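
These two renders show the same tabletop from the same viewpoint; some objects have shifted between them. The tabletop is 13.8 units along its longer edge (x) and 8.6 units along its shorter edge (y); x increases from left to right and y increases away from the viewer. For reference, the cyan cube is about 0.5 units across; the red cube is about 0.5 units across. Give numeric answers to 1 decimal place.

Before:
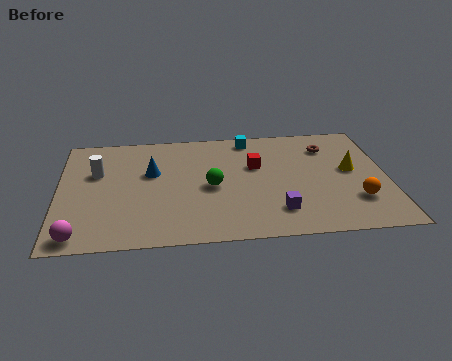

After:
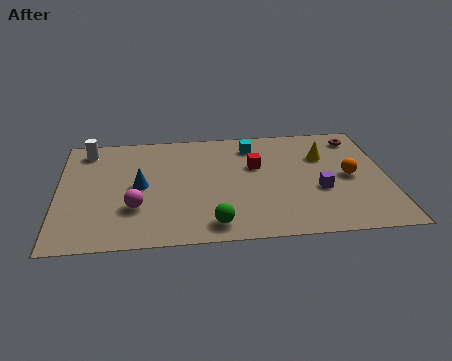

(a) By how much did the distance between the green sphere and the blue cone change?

+1.5

The distance was about 2.8 in the first image and 4.3 in the second, so they moved 1.5 units further apart.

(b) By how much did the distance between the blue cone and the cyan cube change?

+0.7

Before: roughly 4.8 units apart; after: 5.5. That's 0.7 units further apart.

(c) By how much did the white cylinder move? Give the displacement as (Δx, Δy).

(-0.4, 1.8)

From the two frames, the white cylinder sits at roughly (1.6, 5.5) before and (1.2, 7.3) after.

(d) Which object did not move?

the red cube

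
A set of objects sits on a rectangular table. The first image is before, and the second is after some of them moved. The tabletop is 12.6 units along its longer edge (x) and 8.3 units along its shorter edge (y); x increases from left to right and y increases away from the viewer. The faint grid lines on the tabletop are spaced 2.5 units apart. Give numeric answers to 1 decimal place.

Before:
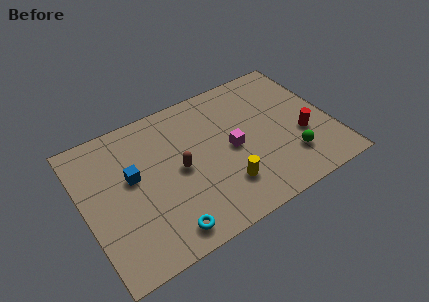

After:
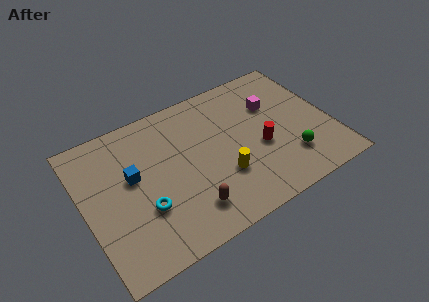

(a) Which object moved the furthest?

the magenta cube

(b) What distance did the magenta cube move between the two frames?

2.9

The magenta cube moved from about (7.5, 4.0) to (9.9, 5.6), a distance of √(2.4² + 1.6²) ≈ 2.9.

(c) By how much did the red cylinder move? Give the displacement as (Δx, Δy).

(-2.1, 0.3)

The red cylinder was at about (11.0, 3.1) and moved to about (8.9, 3.4).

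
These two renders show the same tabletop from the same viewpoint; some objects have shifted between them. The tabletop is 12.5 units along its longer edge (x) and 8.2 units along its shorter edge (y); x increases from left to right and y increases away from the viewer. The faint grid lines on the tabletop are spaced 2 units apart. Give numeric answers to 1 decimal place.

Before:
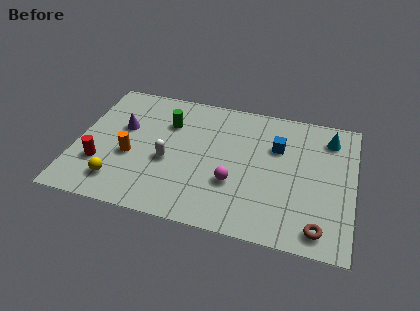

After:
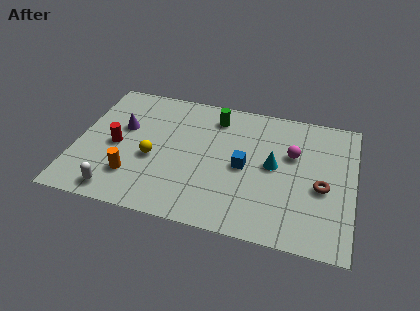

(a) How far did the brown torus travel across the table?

2.4

From (11.1, 1.1) to (11.1, 3.5), the brown torus covered √(0.0² + 2.4²) ≈ 2.4 units.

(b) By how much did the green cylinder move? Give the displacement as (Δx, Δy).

(2.1, 0.9)

The green cylinder was at about (4.0, 5.8) and moved to about (6.1, 6.7).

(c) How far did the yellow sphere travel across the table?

2.3

The yellow sphere moved from about (2.1, 1.6) to (3.5, 3.4), a distance of √(1.4² + 1.8²) ≈ 2.3.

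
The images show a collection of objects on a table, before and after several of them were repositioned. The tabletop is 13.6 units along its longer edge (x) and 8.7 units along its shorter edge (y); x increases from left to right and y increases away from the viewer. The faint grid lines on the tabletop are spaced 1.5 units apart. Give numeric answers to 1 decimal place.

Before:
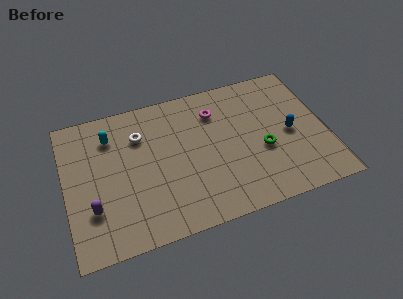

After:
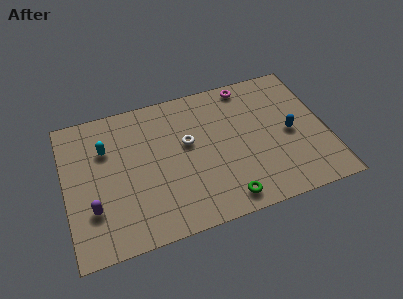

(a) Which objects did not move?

the blue capsule and the purple capsule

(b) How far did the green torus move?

3.3

From (10.2, 3.5) to (8.0, 1.1), the green torus covered √(2.2² + 2.4²) ≈ 3.3 units.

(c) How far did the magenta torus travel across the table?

2.2

From (8.0, 6.6) to (9.8, 7.8), the magenta torus covered √(1.8² + 1.2²) ≈ 2.2 units.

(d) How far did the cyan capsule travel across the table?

0.8

The cyan capsule was near (2.5, 6.7) before and (2.2, 6.0) after, so it travelled √(0.3² + 0.7²) ≈ 0.8 units.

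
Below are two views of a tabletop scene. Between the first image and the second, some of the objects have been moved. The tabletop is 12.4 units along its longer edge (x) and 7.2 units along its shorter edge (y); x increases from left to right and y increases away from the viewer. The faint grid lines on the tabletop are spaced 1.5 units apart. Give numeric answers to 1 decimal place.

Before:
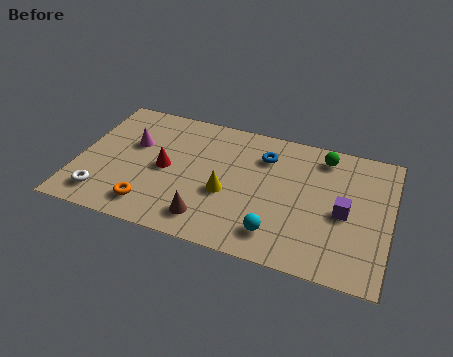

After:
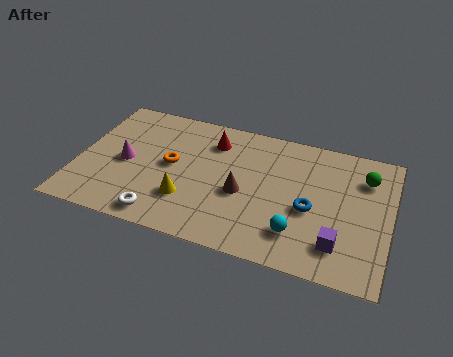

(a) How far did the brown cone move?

2.2

From (5.4, 1.3) to (6.6, 3.1), the brown cone covered √(1.2² + 1.8²) ≈ 2.2 units.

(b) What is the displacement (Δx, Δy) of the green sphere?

(1.7, -0.7)

The green sphere started near (9.6, 6.1) and ended near (11.3, 5.4).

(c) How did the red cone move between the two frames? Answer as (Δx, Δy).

(1.7, 2.1)

The red cone started near (3.5, 3.5) and ended near (5.2, 5.6).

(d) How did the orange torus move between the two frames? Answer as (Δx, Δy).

(0.6, 2.5)

The orange torus started near (3.1, 1.3) and ended near (3.7, 3.8).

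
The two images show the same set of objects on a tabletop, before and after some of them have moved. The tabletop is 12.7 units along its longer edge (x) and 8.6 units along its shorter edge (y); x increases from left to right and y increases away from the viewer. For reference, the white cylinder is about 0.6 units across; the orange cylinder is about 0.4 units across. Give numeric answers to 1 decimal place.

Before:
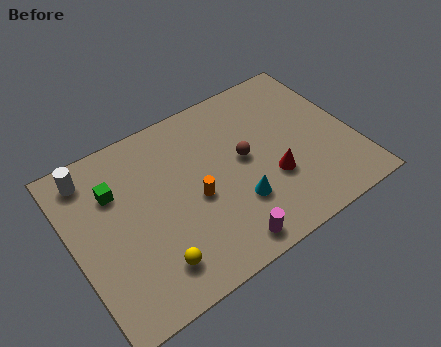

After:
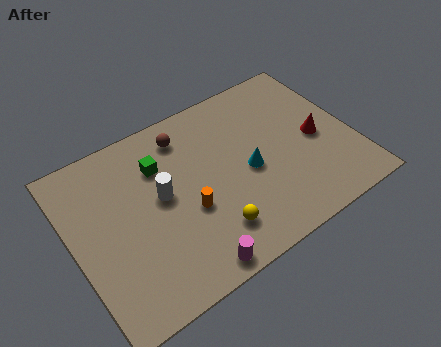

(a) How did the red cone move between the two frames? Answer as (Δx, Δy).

(2.3, 1.0)

The red cone was at about (8.8, 3.0) and moved to about (11.1, 4.0).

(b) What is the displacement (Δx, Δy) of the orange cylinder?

(-0.4, -0.4)

The orange cylinder started near (5.4, 3.8) and ended near (5.0, 3.4).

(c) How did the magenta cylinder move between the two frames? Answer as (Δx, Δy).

(-1.6, -0.2)

The magenta cylinder was at about (6.2, 1.0) and moved to about (4.6, 0.8).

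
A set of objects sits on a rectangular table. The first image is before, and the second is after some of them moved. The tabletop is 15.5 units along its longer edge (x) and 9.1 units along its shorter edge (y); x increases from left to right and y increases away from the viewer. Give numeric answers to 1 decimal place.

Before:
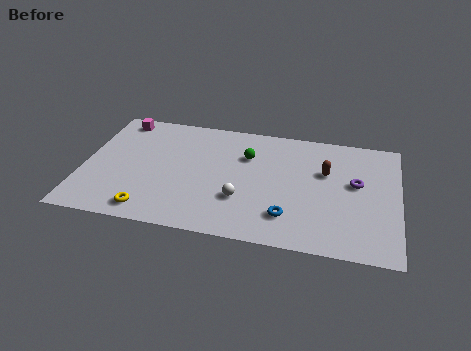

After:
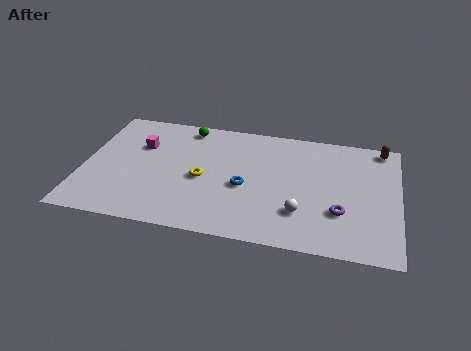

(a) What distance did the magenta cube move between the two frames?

2.2

The magenta cube was near (1.5, 8.0) before and (2.7, 6.1) after, so it travelled √(1.2² + 1.9²) ≈ 2.2 units.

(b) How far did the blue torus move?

2.8

The blue torus was near (10.2, 2.1) before and (8.0, 3.9) after, so it travelled √(2.2² + 1.8²) ≈ 2.8 units.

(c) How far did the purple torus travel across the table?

2.4

The purple torus was near (13.4, 5.2) before and (12.7, 2.9) after, so it travelled √(0.7² + 2.3²) ≈ 2.4 units.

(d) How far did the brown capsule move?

3.6

From (11.9, 5.8) to (14.6, 8.2), the brown capsule covered √(2.7² + 2.4²) ≈ 3.6 units.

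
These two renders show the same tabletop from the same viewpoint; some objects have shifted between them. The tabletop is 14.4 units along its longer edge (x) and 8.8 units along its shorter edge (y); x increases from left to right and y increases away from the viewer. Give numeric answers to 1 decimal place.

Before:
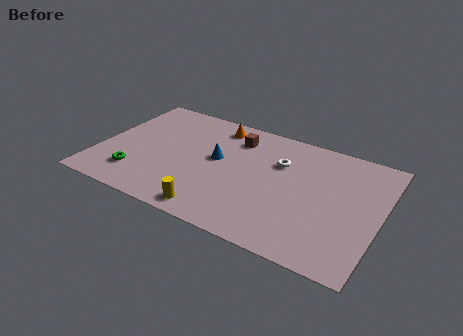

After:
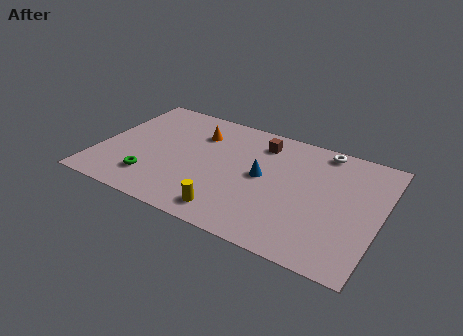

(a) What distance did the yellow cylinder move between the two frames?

0.9

The yellow cylinder moved from about (6.4, 1.0) to (7.2, 1.3), a distance of √(0.8² + 0.3²) ≈ 0.9.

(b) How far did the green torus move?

0.8

The green torus was near (2.2, 2.0) before and (3.0, 2.0) after, so it travelled √(0.8² + 0.0²) ≈ 0.8 units.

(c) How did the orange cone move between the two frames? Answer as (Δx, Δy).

(-0.8, -1.0)

The orange cone started near (5.6, 7.5) and ended near (4.8, 6.5).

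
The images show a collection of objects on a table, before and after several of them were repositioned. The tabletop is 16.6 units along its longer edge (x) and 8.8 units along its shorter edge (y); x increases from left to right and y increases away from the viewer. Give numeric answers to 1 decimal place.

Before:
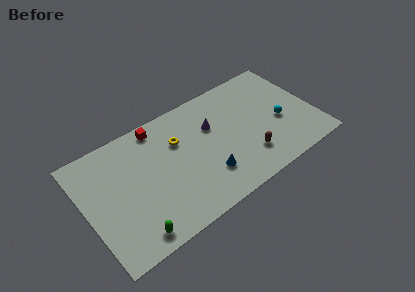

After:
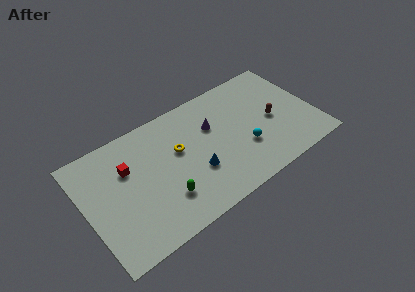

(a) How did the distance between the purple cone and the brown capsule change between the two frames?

+0.4

Before: roughly 4.1 units apart; after: 4.5. That's 0.4 units further apart.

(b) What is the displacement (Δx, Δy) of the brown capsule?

(2.2, 1.9)

The brown capsule started near (11.4, 2.2) and ended near (13.6, 4.1).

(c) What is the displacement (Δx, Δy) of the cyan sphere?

(-2.8, -0.7)

The cyan sphere was at about (14.1, 3.7) and moved to about (11.3, 3.0).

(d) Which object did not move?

the purple cone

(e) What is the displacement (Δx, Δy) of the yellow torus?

(-0.1, -0.7)

The yellow torus started near (6.9, 6.0) and ended near (6.8, 5.3).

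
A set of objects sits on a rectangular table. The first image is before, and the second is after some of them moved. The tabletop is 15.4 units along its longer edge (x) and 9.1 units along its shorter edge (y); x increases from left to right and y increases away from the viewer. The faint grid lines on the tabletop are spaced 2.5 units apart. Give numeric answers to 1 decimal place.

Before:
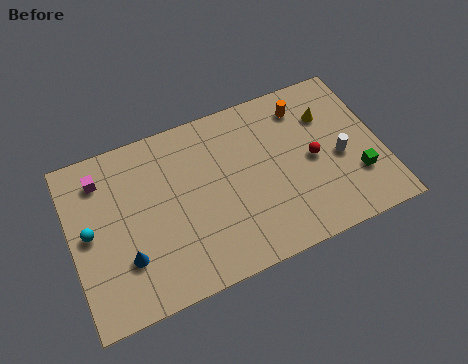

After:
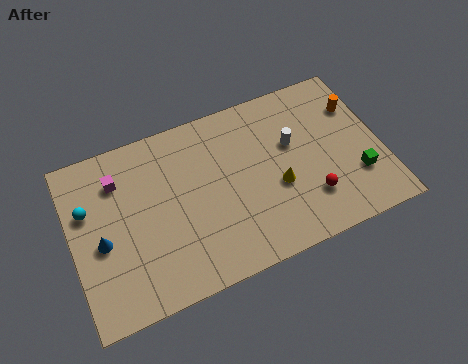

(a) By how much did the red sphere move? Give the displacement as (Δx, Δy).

(-0.4, -2.0)

The red sphere started near (12.0, 4.4) and ended near (11.6, 2.4).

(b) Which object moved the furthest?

the yellow cone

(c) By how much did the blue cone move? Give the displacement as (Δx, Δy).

(-1.1, 1.3)

The blue cone started near (2.5, 2.7) and ended near (1.4, 4.0).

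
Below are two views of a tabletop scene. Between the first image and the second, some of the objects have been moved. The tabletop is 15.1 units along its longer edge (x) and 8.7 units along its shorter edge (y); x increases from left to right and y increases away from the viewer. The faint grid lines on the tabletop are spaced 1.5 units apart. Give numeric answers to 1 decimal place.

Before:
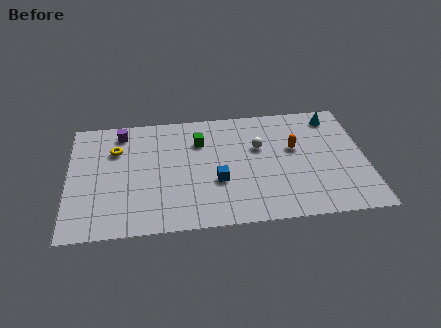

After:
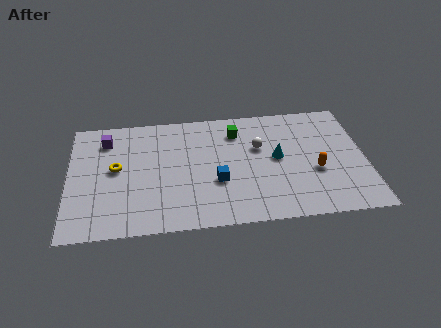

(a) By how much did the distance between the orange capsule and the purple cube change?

+2.1

They were about 9.1 units apart before and 11.2 after — 2.1 units further apart.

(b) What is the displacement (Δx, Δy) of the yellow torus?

(0.0, -1.4)

The yellow torus started near (2.4, 6.1) and ended near (2.4, 4.7).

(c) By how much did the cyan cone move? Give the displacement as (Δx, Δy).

(-3.0, -2.8)

The cyan cone started near (13.6, 7.4) and ended near (10.6, 4.6).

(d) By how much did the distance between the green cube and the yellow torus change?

+2.2

They were about 4.3 units apart before and 6.5 after — 2.2 units further apart.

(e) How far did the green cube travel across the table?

2.0

The green cube was near (6.7, 6.3) before and (8.6, 6.8) after, so it travelled √(1.9² + 0.5²) ≈ 2.0 units.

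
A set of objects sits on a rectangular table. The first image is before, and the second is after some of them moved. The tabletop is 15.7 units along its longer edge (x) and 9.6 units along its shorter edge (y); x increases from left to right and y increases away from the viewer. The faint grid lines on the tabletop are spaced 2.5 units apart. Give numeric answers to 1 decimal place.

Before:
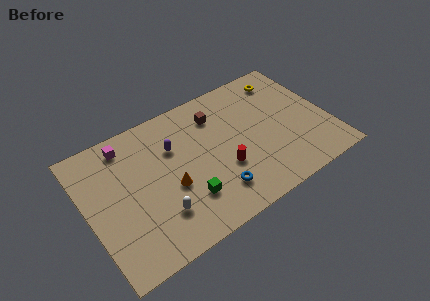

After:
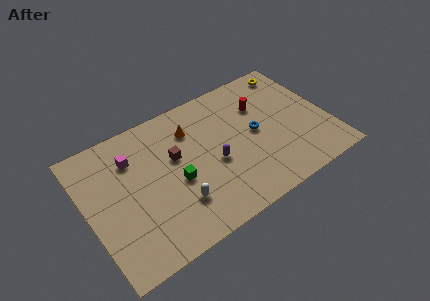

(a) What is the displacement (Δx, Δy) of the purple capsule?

(2.3, -2.4)

From the two frames, the purple capsule sits at roughly (5.8, 6.5) before and (8.1, 4.1) after.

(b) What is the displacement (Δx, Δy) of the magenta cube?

(0.2, -1.1)

The magenta cube was at about (3.0, 8.2) and moved to about (3.2, 7.1).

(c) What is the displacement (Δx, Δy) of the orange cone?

(1.9, 3.3)

From the two frames, the orange cone sits at roughly (5.2, 3.9) before and (7.1, 7.2) after.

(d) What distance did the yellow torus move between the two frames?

0.8

From (13.5, 8.0) to (14.2, 8.4), the yellow torus covered √(0.7² + 0.4²) ≈ 0.8 units.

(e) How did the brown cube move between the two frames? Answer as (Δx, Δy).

(-3.0, -1.6)

The brown cube started near (8.8, 7.4) and ended near (5.8, 5.8).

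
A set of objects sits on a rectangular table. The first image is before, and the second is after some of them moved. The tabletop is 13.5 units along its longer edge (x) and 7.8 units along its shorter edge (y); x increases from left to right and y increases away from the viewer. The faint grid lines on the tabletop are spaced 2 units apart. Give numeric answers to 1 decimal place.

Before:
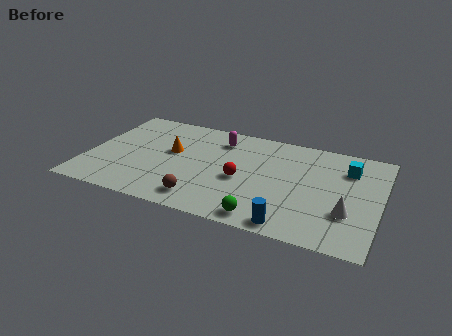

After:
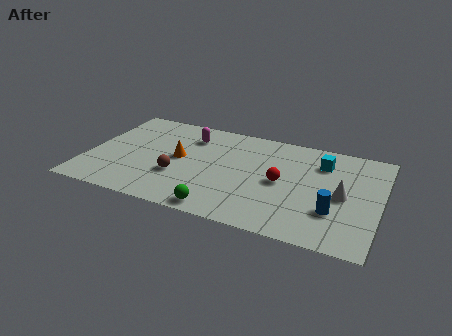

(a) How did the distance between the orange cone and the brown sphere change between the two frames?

-2.3

Before: roughly 3.7 units apart; after: 1.4. That's 2.3 units closer together.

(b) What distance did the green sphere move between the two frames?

2.0

From (8.5, 0.9) to (6.5, 0.8), the green sphere covered √(2.0² + 0.1²) ≈ 2.0 units.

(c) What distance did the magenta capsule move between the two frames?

1.4

The magenta capsule moved from about (5.9, 6.2) to (4.5, 6.0), a distance of √(1.4² + 0.2²) ≈ 1.4.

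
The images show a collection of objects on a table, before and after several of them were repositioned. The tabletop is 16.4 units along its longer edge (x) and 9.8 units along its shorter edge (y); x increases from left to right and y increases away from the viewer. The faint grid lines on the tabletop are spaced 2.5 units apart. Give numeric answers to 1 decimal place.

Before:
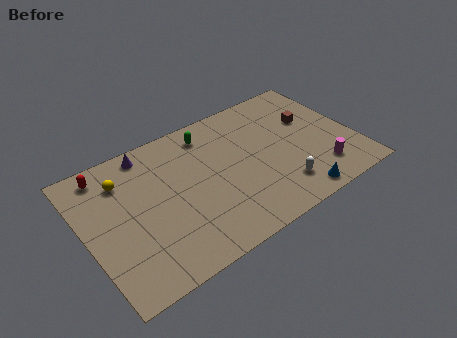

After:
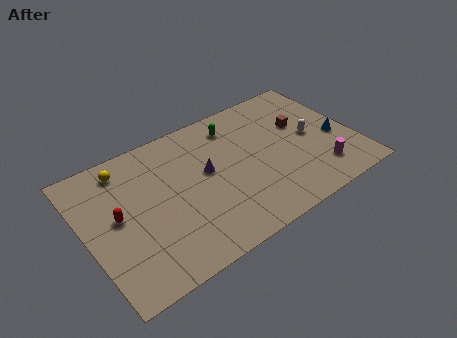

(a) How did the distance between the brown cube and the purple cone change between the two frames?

-4.0

Before: roughly 10.1 units apart; after: 6.1. That's 4.0 units closer together.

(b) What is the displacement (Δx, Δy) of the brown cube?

(-0.6, -0.1)

The brown cube started near (14.1, 6.2) and ended near (13.5, 6.1).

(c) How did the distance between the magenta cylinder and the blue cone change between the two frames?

+0.3

The distance was about 2.1 in the first image and 2.4 in the second, so they moved 0.3 units further apart.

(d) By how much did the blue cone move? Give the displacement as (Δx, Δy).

(3.2, 3.1)

From the two frames, the blue cone sits at roughly (12.1, 1.0) before and (15.3, 4.1) after.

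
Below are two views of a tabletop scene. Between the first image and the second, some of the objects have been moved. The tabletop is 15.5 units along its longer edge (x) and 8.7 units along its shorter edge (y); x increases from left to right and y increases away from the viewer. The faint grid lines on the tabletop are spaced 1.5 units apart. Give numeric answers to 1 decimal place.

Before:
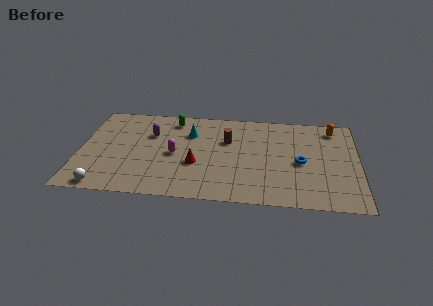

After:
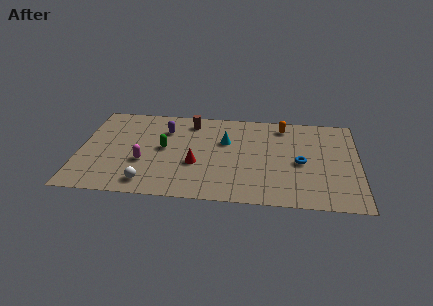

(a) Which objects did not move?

the red cone and the blue torus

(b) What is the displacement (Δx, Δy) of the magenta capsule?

(-1.7, -0.9)

The magenta capsule was at about (5.3, 4.1) and moved to about (3.6, 3.2).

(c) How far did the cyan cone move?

2.1

The cyan cone moved from about (6.1, 6.2) to (8.1, 5.6), a distance of √(2.0² + 0.6²) ≈ 2.1.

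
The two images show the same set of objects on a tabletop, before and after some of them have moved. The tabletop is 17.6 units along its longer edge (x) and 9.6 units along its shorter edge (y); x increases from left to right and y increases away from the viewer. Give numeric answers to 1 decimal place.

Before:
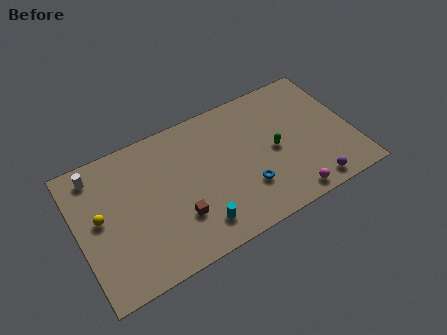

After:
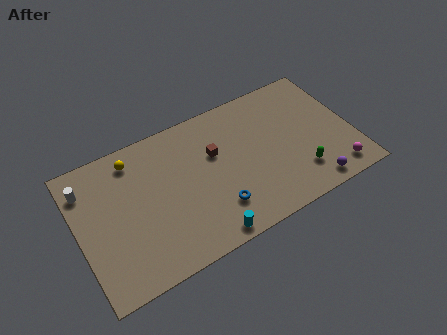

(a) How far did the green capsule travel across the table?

2.6

The green capsule was near (12.6, 4.6) before and (13.9, 2.3) after, so it travelled √(1.3² + 2.3²) ≈ 2.6 units.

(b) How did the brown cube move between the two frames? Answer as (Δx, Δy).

(2.8, 3.2)

The brown cube was at about (6.1, 2.9) and moved to about (8.9, 6.1).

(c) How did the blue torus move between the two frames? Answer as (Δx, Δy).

(-2.0, -0.4)

The blue torus started near (10.5, 2.8) and ended near (8.5, 2.4).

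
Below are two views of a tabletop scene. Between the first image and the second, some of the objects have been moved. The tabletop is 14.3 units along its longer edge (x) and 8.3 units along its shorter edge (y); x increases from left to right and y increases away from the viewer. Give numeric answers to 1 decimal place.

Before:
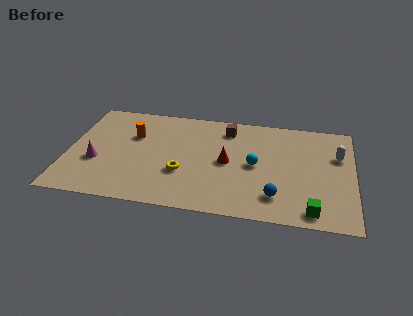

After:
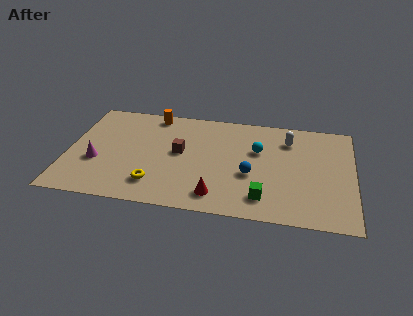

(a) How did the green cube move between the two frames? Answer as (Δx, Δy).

(-2.4, 0.6)

The green cube was at about (12.3, 1.0) and moved to about (9.9, 1.6).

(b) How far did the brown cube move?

3.3

The brown cube was near (7.9, 6.8) before and (5.6, 4.5) after, so it travelled √(2.3² + 2.3²) ≈ 3.3 units.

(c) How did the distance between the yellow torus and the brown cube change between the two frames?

-1.5

Before: roughly 4.4 units apart; after: 2.9. That's 1.5 units closer together.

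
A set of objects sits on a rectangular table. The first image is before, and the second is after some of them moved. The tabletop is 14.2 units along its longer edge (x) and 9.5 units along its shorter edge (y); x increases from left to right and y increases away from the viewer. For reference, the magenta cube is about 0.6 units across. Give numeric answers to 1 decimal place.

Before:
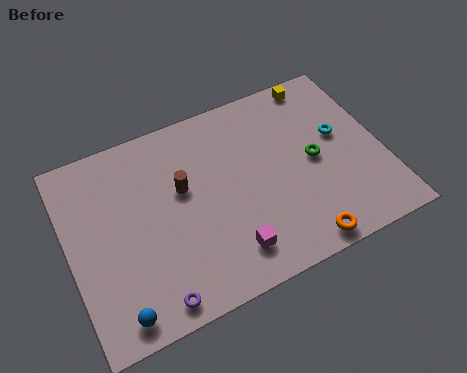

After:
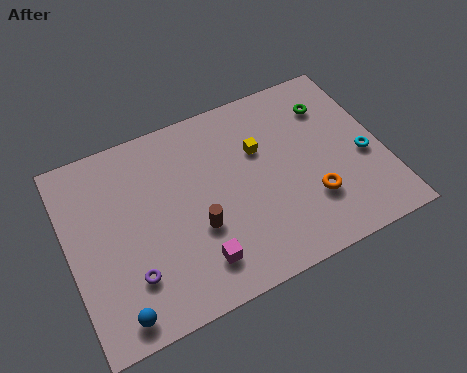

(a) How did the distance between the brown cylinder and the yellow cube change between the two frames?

-3.1

Before: roughly 7.3 units apart; after: 4.2. That's 3.1 units closer together.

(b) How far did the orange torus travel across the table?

2.1

The orange torus was near (9.9, 0.9) before and (10.7, 2.8) after, so it travelled √(0.8² + 1.9²) ≈ 2.1 units.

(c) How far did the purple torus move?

1.7

From (3.3, 1.0) to (2.5, 2.5), the purple torus covered √(0.8² + 1.5²) ≈ 1.7 units.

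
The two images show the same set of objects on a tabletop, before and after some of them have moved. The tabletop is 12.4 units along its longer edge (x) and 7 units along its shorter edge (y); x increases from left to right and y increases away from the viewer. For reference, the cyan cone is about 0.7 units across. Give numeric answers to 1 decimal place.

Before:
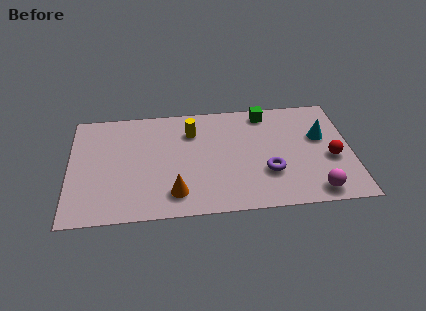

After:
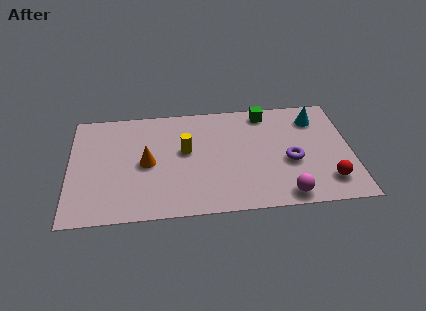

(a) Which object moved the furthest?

the orange cone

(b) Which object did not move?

the green cube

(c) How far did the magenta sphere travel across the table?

1.3

From (10.7, 0.9) to (9.4, 0.8), the magenta sphere covered √(1.3² + 0.1²) ≈ 1.3 units.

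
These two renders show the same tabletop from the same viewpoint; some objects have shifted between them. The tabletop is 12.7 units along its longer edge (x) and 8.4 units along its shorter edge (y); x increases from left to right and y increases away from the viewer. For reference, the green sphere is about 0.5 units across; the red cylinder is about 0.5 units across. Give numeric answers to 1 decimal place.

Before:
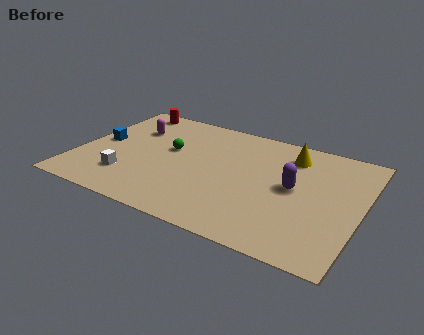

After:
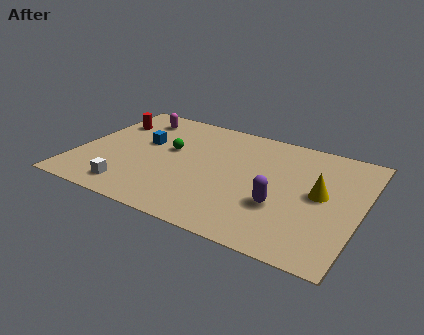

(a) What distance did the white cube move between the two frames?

0.9

From (2.5, 2.1) to (2.8, 1.3), the white cube covered √(0.3² + 0.8²) ≈ 0.9 units.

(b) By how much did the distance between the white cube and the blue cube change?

+1.0

They were about 2.7 units apart before and 3.7 after — 1.0 units further apart.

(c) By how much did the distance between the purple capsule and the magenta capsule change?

+0.5

They were about 7.7 units apart before and 8.2 after — 0.5 units further apart.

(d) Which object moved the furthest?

the yellow cone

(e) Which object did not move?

the green sphere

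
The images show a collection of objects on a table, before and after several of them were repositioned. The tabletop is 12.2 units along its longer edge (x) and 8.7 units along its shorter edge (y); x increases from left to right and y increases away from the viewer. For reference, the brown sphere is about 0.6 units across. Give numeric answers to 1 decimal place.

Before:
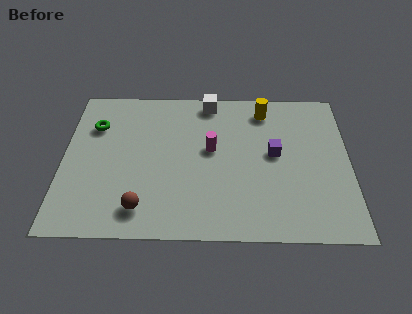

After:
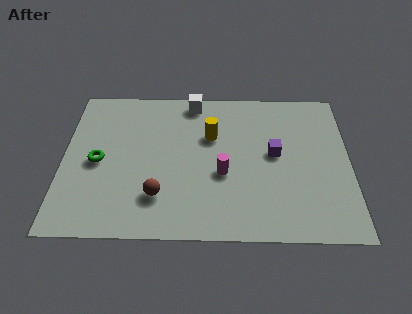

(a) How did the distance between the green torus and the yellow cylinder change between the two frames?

-2.3

They were about 7.4 units apart before and 5.1 after — 2.3 units closer together.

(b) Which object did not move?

the purple cube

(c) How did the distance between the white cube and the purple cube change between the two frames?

+0.5

Before: roughly 4.2 units apart; after: 4.7. That's 0.5 units further apart.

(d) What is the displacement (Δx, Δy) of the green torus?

(0.2, -2.1)

From the two frames, the green torus sits at roughly (1.3, 6.2) before and (1.5, 4.1) after.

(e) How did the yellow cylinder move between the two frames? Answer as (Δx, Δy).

(-2.3, -1.6)

From the two frames, the yellow cylinder sits at roughly (8.6, 7.3) before and (6.3, 5.7) after.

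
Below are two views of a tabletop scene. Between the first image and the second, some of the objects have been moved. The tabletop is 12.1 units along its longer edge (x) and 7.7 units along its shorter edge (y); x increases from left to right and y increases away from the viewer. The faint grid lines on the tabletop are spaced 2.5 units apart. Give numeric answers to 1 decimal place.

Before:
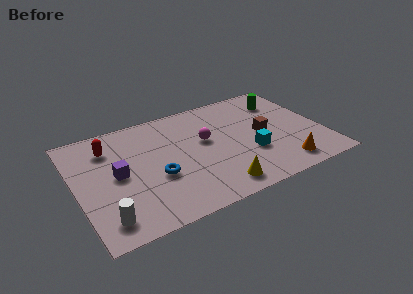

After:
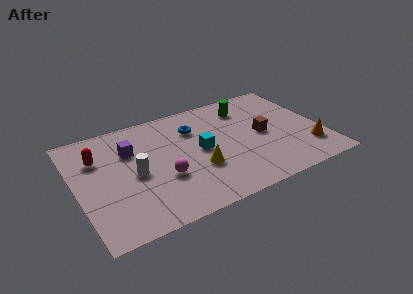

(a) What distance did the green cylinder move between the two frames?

1.8

From (10.5, 5.9) to (8.7, 6.1), the green cylinder covered √(1.8² + 0.2²) ≈ 1.8 units.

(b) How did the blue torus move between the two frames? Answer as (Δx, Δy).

(2.2, 2.6)

The blue torus started near (3.8, 3.0) and ended near (6.0, 5.6).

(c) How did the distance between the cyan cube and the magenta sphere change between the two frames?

-0.4

Before: roughly 2.7 units apart; after: 2.3. That's 0.4 units closer together.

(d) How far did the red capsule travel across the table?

0.8

The red capsule moved from about (1.8, 5.9) to (1.2, 5.4), a distance of √(0.6² + 0.5²) ≈ 0.8.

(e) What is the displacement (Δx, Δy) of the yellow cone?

(-0.7, 1.6)

From the two frames, the yellow cone sits at roughly (6.5, 1.1) before and (5.8, 2.7) after.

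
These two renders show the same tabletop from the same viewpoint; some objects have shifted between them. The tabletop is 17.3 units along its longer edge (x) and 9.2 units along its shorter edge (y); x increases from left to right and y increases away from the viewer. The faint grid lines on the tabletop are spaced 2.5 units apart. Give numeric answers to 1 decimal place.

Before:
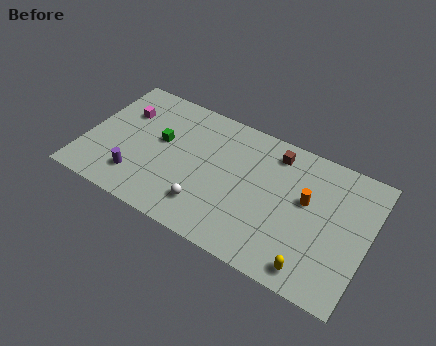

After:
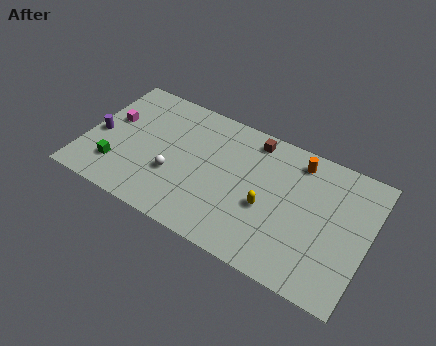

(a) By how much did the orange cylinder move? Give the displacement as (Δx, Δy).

(-0.8, 2.4)

The orange cylinder started near (13.5, 5.4) and ended near (12.7, 7.8).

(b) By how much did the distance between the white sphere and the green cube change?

-1.1

They were about 4.6 units apart before and 3.5 after — 1.1 units closer together.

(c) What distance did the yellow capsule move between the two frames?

4.0

From (14.4, 1.2) to (11.3, 3.8), the yellow capsule covered √(3.1² + 2.6²) ≈ 4.0 units.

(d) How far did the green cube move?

3.8

The green cube was near (4.5, 5.3) before and (2.2, 2.3) after, so it travelled √(2.3² + 3.0²) ≈ 3.8 units.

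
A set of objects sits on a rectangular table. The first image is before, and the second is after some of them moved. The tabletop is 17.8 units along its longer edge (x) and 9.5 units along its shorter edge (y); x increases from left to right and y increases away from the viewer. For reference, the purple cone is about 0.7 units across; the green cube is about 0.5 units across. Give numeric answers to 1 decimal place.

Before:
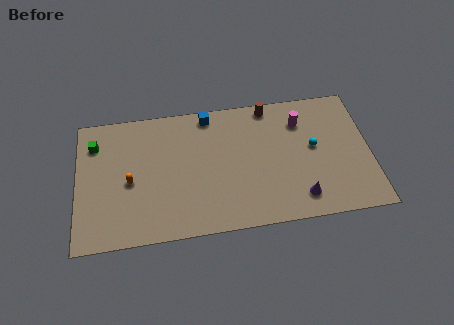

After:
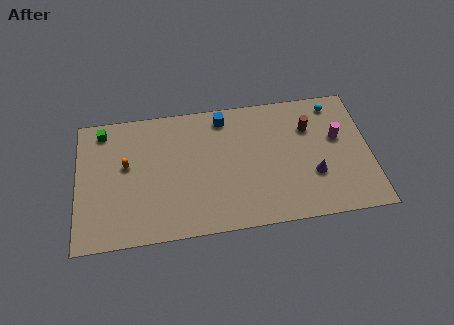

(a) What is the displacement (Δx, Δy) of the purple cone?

(0.9, 1.5)

The purple cone was at about (13.4, 1.7) and moved to about (14.3, 3.2).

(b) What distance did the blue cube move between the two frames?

0.9

The blue cube was near (8.1, 8.5) before and (9.0, 8.2) after, so it travelled √(0.9² + 0.3²) ≈ 0.9 units.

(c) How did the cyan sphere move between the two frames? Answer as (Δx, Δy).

(1.4, 3.0)

From the two frames, the cyan sphere sits at roughly (14.4, 5.2) before and (15.8, 8.2) after.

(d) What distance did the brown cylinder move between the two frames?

3.1

The brown cylinder was near (11.8, 8.6) before and (14.2, 6.7) after, so it travelled √(2.4² + 1.9²) ≈ 3.1 units.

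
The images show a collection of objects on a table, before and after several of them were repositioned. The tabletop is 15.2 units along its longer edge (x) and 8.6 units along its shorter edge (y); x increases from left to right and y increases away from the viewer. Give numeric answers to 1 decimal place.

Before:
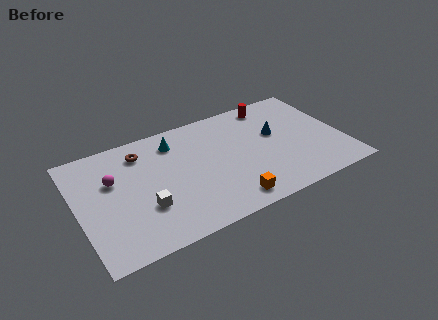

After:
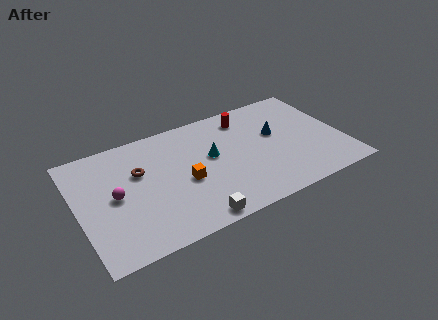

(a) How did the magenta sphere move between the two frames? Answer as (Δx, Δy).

(0.0, -1.2)

The magenta sphere was at about (2.1, 5.5) and moved to about (2.1, 4.3).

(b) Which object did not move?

the blue cone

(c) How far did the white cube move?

3.2

From (3.6, 2.8) to (6.1, 0.8), the white cube covered √(2.5² + 2.0²) ≈ 3.2 units.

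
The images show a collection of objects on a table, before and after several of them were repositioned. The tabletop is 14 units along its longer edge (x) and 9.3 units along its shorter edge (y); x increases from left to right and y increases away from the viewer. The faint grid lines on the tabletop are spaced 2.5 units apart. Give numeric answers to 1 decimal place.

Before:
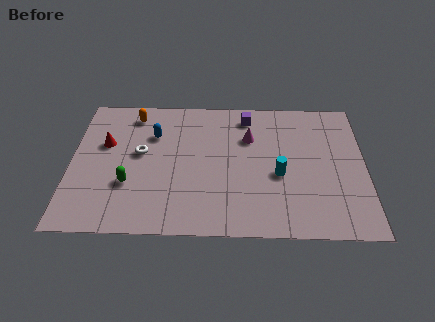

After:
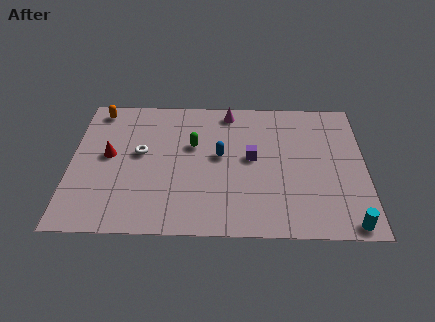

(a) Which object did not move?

the white torus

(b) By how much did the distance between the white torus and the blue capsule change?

+2.4

They were about 1.4 units apart before and 3.8 after — 2.4 units further apart.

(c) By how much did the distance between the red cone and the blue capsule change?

+2.9

The distance was about 2.4 in the first image and 5.3 in the second, so they moved 2.9 units further apart.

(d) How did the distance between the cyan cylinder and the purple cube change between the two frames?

+1.9

They were about 4.3 units apart before and 6.2 after — 1.9 units further apart.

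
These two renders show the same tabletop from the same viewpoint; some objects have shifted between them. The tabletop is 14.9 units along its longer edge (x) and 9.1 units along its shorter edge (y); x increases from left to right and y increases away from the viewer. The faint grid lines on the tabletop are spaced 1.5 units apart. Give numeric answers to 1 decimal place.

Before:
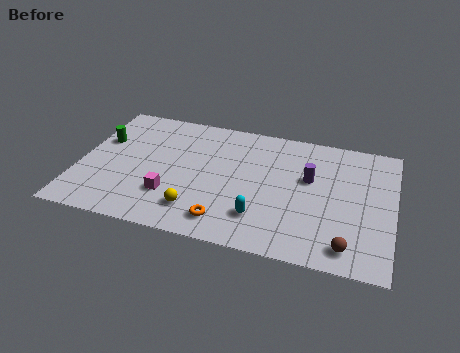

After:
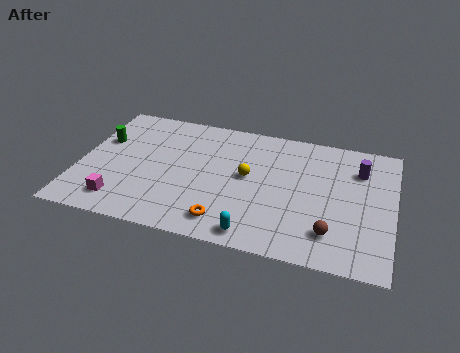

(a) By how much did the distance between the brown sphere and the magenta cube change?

+1.4

The distance was about 8.5 in the first image and 9.9 in the second, so they moved 1.4 units further apart.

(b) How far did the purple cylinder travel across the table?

2.6

From (10.9, 5.5) to (13.2, 6.7), the purple cylinder covered √(2.3² + 1.2²) ≈ 2.6 units.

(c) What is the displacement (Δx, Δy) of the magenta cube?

(-2.3, -1.0)

From the two frames, the magenta cube sits at roughly (4.5, 2.6) before and (2.2, 1.6) after.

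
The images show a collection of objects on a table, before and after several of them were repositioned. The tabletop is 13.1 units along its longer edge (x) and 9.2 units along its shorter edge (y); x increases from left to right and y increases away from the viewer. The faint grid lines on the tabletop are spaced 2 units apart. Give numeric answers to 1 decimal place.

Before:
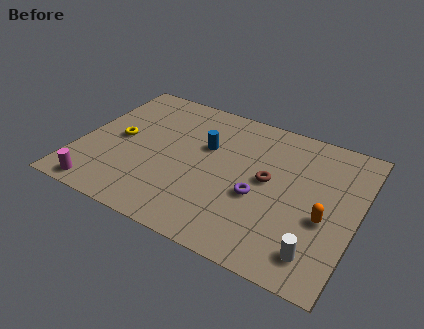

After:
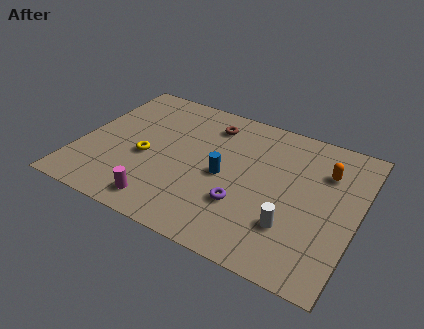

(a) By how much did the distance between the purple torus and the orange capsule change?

+1.9

They were about 3.1 units apart before and 5.0 after — 1.9 units further apart.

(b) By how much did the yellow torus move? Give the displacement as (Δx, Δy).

(1.4, -0.7)

The yellow torus started near (1.8, 4.6) and ended near (3.2, 3.9).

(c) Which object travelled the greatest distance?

the brown torus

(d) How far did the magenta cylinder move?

2.9

The magenta cylinder moved from about (1.5, 0.9) to (4.4, 1.3), a distance of √(2.9² + 0.4²) ≈ 2.9.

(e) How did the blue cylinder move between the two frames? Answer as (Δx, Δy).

(1.1, -1.5)

The blue cylinder started near (5.8, 5.8) and ended near (6.9, 4.3).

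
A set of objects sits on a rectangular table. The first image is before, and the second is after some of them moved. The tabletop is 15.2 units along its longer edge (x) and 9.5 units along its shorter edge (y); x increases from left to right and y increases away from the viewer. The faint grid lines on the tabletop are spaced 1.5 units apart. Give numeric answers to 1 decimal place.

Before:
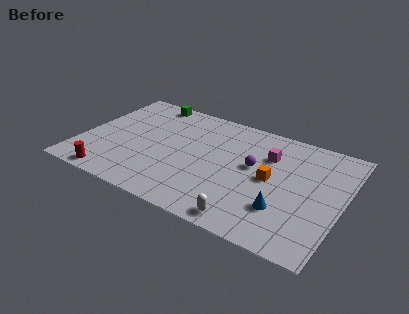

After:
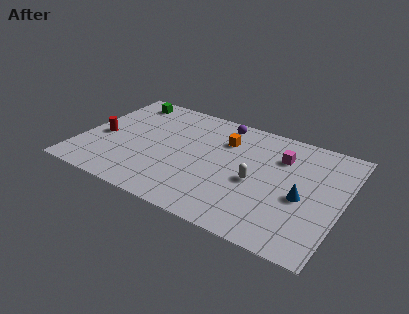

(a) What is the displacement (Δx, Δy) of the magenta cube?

(0.7, 0.2)

The magenta cube started near (10.7, 6.7) and ended near (11.4, 6.9).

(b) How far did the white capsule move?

3.2

The white capsule was near (10.3, 1.0) before and (10.3, 4.2) after, so it travelled √(0.0² + 3.2²) ≈ 3.2 units.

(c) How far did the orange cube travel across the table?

3.7

From (11.1, 4.8) to (8.1, 6.9), the orange cube covered √(3.0² + 2.1²) ≈ 3.7 units.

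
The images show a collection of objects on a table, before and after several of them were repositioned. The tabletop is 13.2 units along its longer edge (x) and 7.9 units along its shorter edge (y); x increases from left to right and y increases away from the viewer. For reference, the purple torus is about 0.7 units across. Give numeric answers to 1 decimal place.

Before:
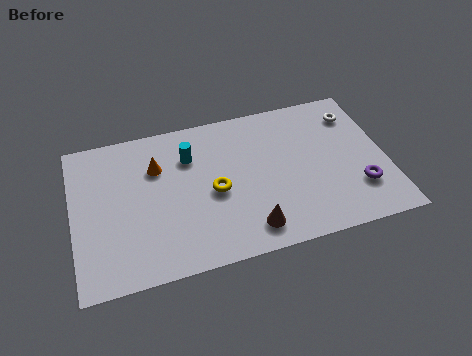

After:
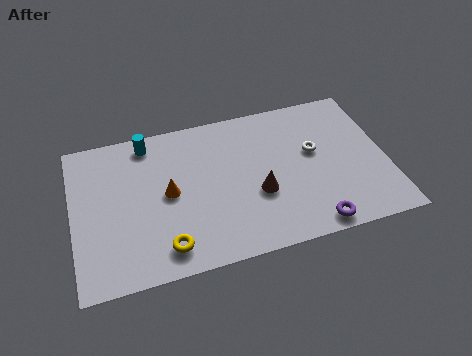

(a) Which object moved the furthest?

the yellow torus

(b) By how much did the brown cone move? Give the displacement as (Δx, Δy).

(0.5, 1.7)

From the two frames, the brown cone sits at roughly (7.2, 1.3) before and (7.7, 3.0) after.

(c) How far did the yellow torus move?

3.2

From (5.9, 3.6) to (3.7, 1.3), the yellow torus covered √(2.2² + 2.3²) ≈ 3.2 units.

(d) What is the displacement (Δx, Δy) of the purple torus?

(-2.1, -1.4)

The purple torus was at about (11.9, 2.2) and moved to about (9.8, 0.8).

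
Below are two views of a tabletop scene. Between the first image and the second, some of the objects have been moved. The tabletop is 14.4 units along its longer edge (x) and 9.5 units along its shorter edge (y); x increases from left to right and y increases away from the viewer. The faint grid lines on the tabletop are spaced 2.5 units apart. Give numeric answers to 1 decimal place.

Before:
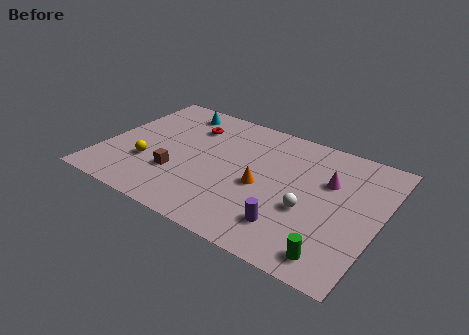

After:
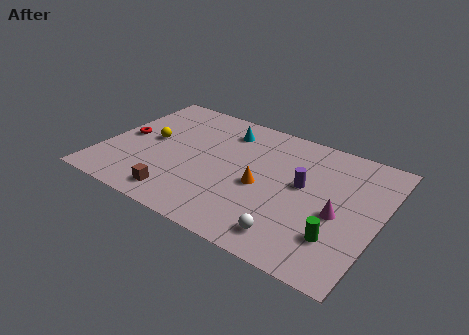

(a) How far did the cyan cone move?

2.8

From (3.1, 8.1) to (5.9, 7.6), the cyan cone covered √(2.8² + 0.5²) ≈ 2.8 units.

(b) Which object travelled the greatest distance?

the red torus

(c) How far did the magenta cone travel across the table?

2.2

The magenta cone moved from about (11.6, 6.2) to (12.4, 4.1), a distance of √(0.8² + 2.1²) ≈ 2.2.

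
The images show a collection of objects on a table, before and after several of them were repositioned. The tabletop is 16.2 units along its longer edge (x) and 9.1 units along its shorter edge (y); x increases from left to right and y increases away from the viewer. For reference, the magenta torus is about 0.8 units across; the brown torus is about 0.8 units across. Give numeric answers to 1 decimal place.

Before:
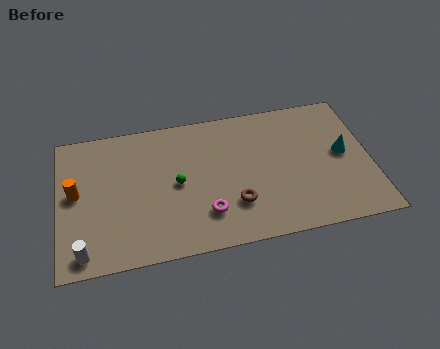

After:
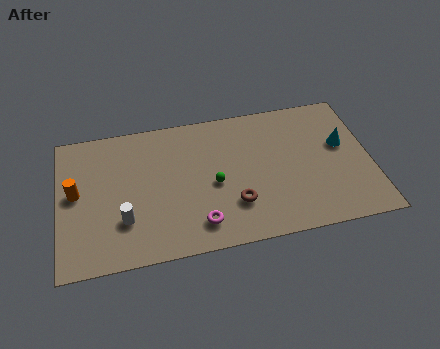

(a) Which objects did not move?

the orange cylinder and the brown torus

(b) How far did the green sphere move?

1.9

The green sphere moved from about (6.1, 4.5) to (8.0, 4.1), a distance of √(1.9² + 0.4²) ≈ 1.9.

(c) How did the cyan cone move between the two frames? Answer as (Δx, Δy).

(0.0, 0.6)

The cyan cone was at about (14.8, 4.8) and moved to about (14.8, 5.4).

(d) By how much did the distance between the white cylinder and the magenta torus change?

-2.5

Before: roughly 6.4 units apart; after: 3.9. That's 2.5 units closer together.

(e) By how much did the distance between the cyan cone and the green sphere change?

-1.8

Before: roughly 8.7 units apart; after: 6.9. That's 1.8 units closer together.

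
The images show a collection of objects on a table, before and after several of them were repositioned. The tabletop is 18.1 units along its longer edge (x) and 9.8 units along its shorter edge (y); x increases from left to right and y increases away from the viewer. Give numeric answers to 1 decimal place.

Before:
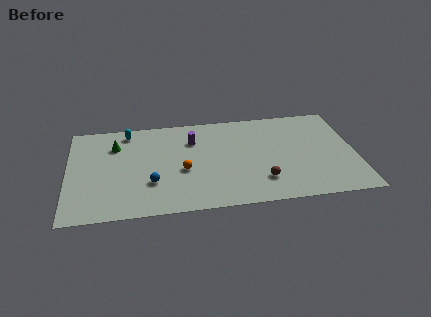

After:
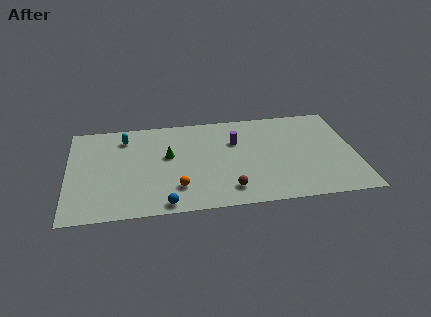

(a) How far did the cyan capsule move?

0.6

The cyan capsule was near (3.8, 8.5) before and (3.6, 7.9) after, so it travelled √(0.2² + 0.6²) ≈ 0.6 units.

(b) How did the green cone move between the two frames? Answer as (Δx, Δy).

(3.3, -1.5)

The green cone started near (3.0, 7.2) and ended near (6.3, 5.7).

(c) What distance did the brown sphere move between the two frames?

2.2

From (12.1, 2.4) to (10.0, 1.8), the brown sphere covered √(2.1² + 0.6²) ≈ 2.2 units.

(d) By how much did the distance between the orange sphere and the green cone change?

-1.9

The distance was about 5.2 in the first image and 3.3 in the second, so they moved 1.9 units closer together.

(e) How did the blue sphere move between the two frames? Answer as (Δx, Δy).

(0.8, -2.2)

The blue sphere started near (5.2, 3.1) and ended near (6.0, 0.9).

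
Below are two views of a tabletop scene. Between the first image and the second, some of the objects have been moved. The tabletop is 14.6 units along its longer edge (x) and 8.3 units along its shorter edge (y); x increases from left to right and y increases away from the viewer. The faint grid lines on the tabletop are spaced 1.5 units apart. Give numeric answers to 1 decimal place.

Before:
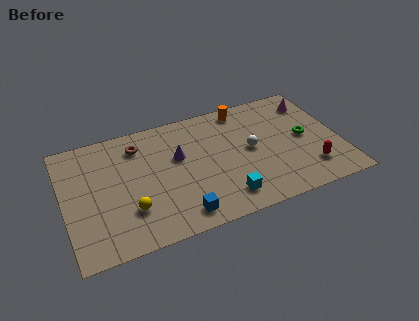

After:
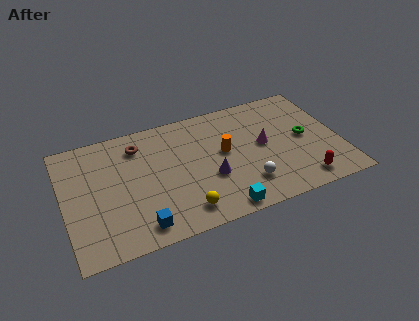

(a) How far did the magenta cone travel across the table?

3.6

From (13.5, 6.6) to (10.6, 4.4), the magenta cone covered √(2.9² + 2.2²) ≈ 3.6 units.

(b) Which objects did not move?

the brown torus and the green torus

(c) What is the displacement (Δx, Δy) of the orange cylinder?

(-1.3, -2.7)

From the two frames, the orange cylinder sits at roughly (9.8, 7.3) before and (8.5, 4.6) after.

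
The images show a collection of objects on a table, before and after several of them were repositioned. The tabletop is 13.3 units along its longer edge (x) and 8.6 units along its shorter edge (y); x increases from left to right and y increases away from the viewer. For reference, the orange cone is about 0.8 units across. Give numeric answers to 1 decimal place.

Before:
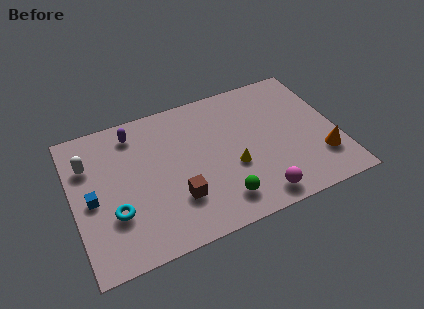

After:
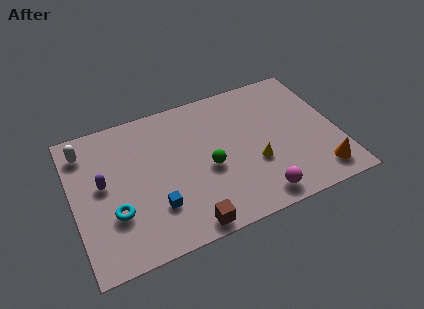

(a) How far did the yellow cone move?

1.1

The yellow cone moved from about (7.9, 3.3) to (9.0, 3.1), a distance of √(1.1² + 0.2²) ≈ 1.1.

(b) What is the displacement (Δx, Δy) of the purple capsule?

(-1.8, -2.5)

The purple capsule was at about (3.3, 7.2) and moved to about (1.5, 4.7).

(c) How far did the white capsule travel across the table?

0.9

From (0.9, 6.1) to (0.8, 7.0), the white capsule covered √(0.1² + 0.9²) ≈ 0.9 units.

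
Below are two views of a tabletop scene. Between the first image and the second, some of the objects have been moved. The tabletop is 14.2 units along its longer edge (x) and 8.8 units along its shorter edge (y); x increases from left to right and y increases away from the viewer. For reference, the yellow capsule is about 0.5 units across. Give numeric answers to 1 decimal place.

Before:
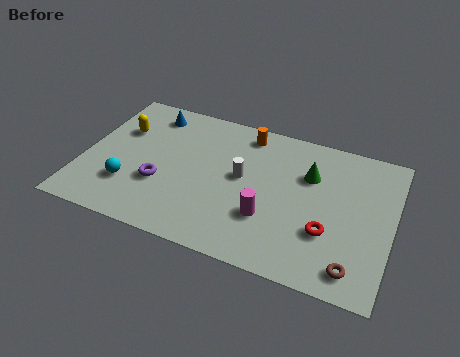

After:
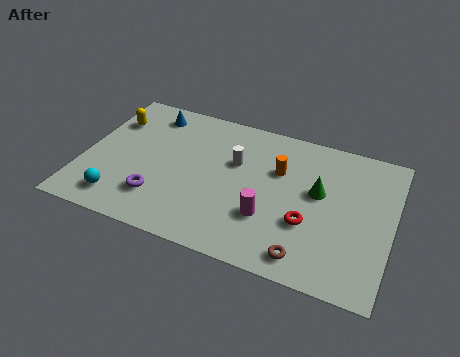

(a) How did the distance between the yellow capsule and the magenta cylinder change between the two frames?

+0.7

The distance was about 7.8 in the first image and 8.5 in the second, so they moved 0.7 units further apart.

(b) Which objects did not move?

the magenta cylinder and the blue cone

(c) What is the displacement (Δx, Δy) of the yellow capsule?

(-0.5, 0.5)

From the two frames, the yellow capsule sits at roughly (1.5, 5.9) before and (1.0, 6.4) after.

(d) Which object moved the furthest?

the orange cylinder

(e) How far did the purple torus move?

0.9

From (3.7, 3.1) to (3.7, 2.2), the purple torus covered √(0.0² + 0.9²) ≈ 0.9 units.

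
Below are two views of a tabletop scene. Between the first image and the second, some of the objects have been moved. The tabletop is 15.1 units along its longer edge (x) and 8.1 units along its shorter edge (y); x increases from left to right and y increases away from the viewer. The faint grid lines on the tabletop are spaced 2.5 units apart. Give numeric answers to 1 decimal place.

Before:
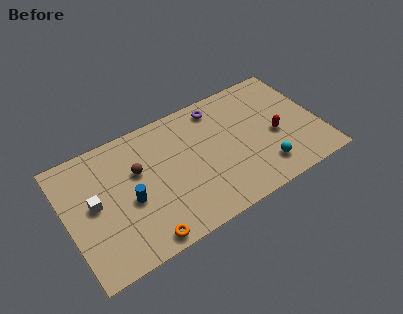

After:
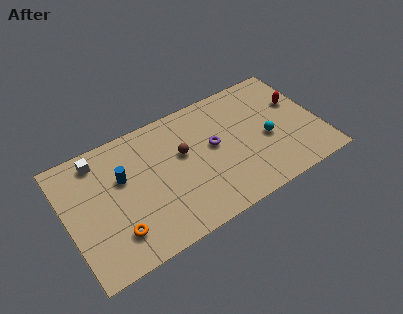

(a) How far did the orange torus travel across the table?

1.8

From (4.0, 0.8) to (2.6, 1.9), the orange torus covered √(1.4² + 1.1²) ≈ 1.8 units.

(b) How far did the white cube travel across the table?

2.7

From (1.6, 4.3) to (2.2, 6.9), the white cube covered √(0.6² + 2.6²) ≈ 2.7 units.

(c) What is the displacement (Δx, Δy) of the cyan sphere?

(0.5, 1.8)

The cyan sphere was at about (11.4, 1.7) and moved to about (11.9, 3.5).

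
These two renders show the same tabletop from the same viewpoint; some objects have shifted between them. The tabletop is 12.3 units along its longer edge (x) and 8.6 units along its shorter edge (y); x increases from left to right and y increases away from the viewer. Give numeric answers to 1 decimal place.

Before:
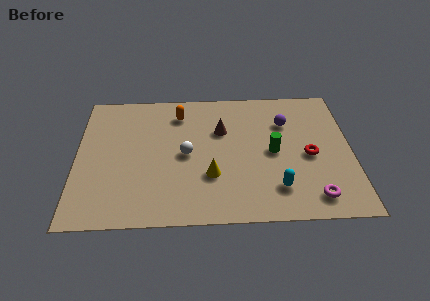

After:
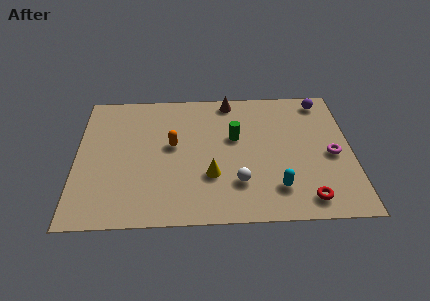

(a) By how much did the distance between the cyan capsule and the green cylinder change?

+1.5

They were about 2.3 units apart before and 3.8 after — 1.5 units further apart.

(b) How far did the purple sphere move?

2.2

The purple sphere was near (9.4, 6.1) before and (11.1, 7.5) after, so it travelled √(1.7² + 1.4²) ≈ 2.2 units.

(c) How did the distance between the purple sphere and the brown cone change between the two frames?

+1.3

Before: roughly 2.9 units apart; after: 4.2. That's 1.3 units further apart.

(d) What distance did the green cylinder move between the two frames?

2.0

From (8.8, 4.2) to (7.1, 5.2), the green cylinder covered √(1.7² + 1.0²) ≈ 2.0 units.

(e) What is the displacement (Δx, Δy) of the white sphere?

(2.3, -1.9)

From the two frames, the white sphere sits at roughly (4.9, 4.2) before and (7.2, 2.3) after.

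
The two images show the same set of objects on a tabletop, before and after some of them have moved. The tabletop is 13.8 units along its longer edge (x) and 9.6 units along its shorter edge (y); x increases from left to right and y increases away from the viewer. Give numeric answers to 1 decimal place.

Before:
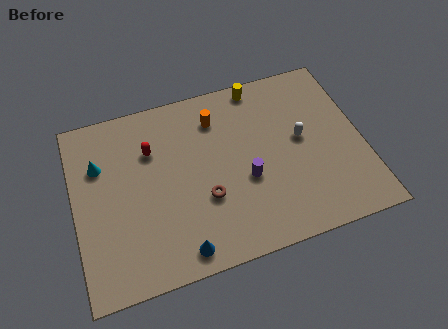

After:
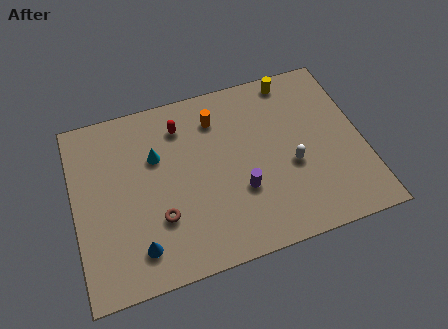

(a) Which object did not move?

the orange cylinder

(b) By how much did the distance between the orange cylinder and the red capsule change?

-1.6

Before: roughly 3.3 units apart; after: 1.7. That's 1.6 units closer together.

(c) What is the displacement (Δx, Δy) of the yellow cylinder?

(1.6, -0.1)

The yellow cylinder started near (9.2, 8.7) and ended near (10.8, 8.6).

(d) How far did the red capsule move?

1.7

The red capsule moved from about (3.8, 6.7) to (5.3, 7.6), a distance of √(1.5² + 0.9²) ≈ 1.7.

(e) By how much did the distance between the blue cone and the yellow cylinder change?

+1.7

The distance was about 8.8 in the first image and 10.5 in the second, so they moved 1.7 units further apart.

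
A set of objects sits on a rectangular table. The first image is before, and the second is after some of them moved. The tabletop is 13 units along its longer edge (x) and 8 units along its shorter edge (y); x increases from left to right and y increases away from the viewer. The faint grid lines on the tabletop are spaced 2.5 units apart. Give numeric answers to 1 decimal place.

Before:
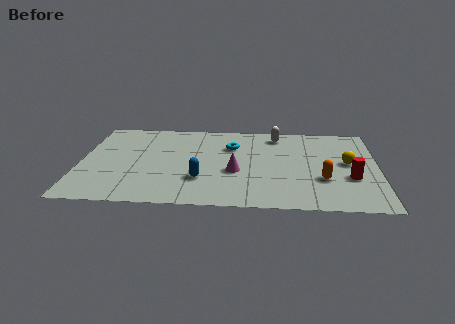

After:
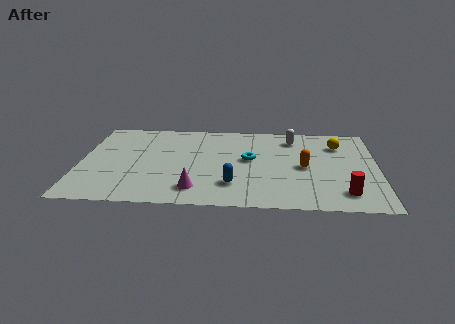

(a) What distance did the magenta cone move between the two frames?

2.4

The magenta cone moved from about (6.8, 3.2) to (5.1, 1.5), a distance of √(1.7² + 1.7²) ≈ 2.4.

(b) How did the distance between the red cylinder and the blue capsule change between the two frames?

-1.7

They were about 6.5 units apart before and 4.8 after — 1.7 units closer together.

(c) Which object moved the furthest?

the magenta cone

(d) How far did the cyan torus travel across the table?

1.4

The cyan torus was near (6.6, 5.6) before and (7.4, 4.4) after, so it travelled √(0.8² + 1.2²) ≈ 1.4 units.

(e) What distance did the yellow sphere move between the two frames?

1.7

The yellow sphere was near (11.7, 4.3) before and (11.3, 6.0) after, so it travelled √(0.4² + 1.7²) ≈ 1.7 units.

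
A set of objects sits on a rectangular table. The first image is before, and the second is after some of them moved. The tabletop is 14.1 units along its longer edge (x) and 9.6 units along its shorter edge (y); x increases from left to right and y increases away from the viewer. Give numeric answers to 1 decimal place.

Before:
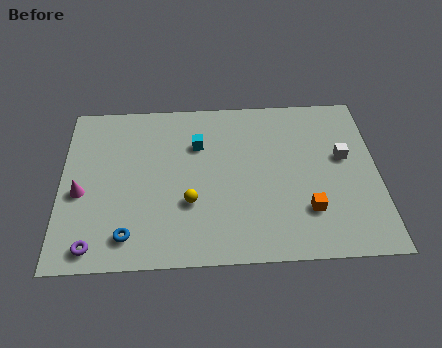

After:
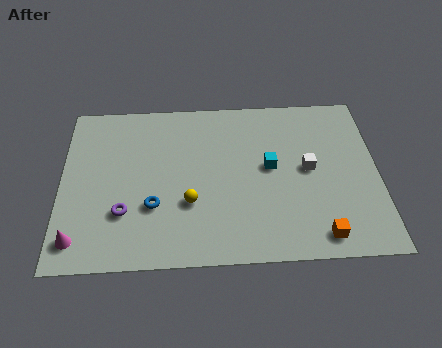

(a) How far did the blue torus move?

1.9

The blue torus moved from about (3.0, 1.6) to (4.1, 3.2), a distance of √(1.1² + 1.6²) ≈ 1.9.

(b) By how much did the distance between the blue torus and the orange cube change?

-0.4

They were about 8.0 units apart before and 7.6 after — 0.4 units closer together.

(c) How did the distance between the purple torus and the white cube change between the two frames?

-3.5

The distance was about 12.0 in the first image and 8.5 in the second, so they moved 3.5 units closer together.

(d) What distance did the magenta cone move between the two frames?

2.6

The magenta cone moved from about (0.9, 4.1) to (0.8, 1.5), a distance of √(0.1² + 2.6²) ≈ 2.6.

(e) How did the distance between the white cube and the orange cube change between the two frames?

+0.4

They were about 3.4 units apart before and 3.8 after — 0.4 units further apart.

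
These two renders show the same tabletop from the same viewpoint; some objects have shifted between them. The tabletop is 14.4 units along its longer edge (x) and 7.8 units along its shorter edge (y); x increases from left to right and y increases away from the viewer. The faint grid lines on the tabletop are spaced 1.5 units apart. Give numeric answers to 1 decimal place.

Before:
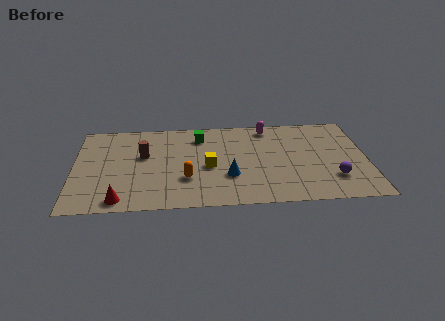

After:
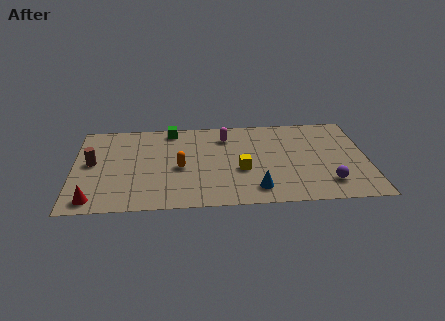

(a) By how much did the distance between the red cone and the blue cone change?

+2.3

Before: roughly 5.6 units apart; after: 7.9. That's 2.3 units further apart.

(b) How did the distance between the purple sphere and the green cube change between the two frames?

+1.5

They were about 7.7 units apart before and 9.2 after — 1.5 units further apart.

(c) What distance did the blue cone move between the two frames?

1.8

From (7.6, 2.6) to (8.9, 1.4), the blue cone covered √(1.3² + 1.2²) ≈ 1.8 units.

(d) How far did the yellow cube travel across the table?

1.6

The yellow cube was near (6.6, 3.5) before and (8.2, 3.1) after, so it travelled √(1.6² + 0.4²) ≈ 1.6 units.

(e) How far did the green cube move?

1.6

From (6.2, 6.2) to (4.8, 6.9), the green cube covered √(1.4² + 0.7²) ≈ 1.6 units.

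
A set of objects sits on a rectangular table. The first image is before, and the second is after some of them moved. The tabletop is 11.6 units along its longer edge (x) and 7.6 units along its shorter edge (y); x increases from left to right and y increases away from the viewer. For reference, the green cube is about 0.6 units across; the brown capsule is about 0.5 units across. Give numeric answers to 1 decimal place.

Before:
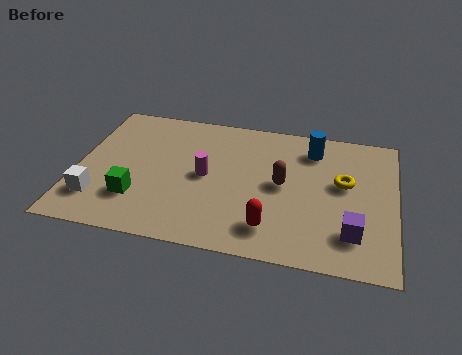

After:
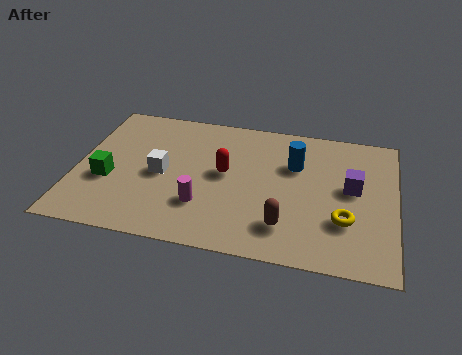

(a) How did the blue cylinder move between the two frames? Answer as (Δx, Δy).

(-0.6, -1.0)

From the two frames, the blue cylinder sits at roughly (8.5, 6.1) before and (7.9, 5.1) after.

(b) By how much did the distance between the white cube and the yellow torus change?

-2.4

Before: roughly 9.2 units apart; after: 6.8. That's 2.4 units closer together.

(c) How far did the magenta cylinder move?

1.6

From (4.7, 3.8) to (4.7, 2.2), the magenta cylinder covered √(0.0² + 1.6²) ≈ 1.6 units.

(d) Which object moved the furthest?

the red capsule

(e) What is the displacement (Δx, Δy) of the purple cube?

(-0.1, 2.4)

From the two frames, the purple cube sits at roughly (10.1, 1.8) before and (10.0, 4.2) after.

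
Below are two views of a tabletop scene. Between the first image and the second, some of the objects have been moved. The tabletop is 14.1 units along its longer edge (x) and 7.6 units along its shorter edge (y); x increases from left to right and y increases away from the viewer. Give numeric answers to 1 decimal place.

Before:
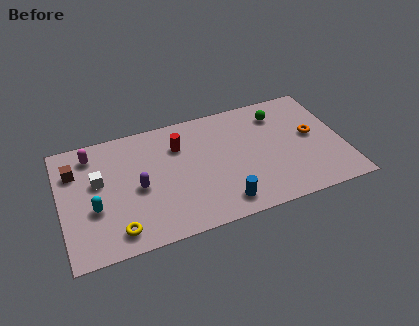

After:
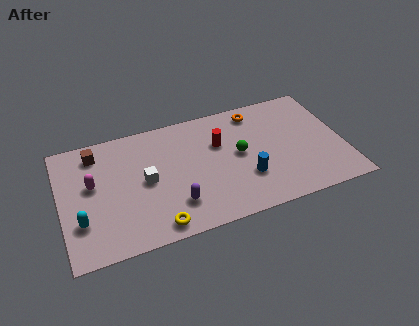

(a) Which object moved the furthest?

the orange torus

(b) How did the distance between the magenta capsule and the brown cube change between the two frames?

+0.7

The distance was about 1.2 in the first image and 1.9 in the second, so they moved 0.7 units further apart.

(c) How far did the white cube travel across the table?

2.4

The white cube moved from about (1.9, 4.5) to (4.2, 3.8), a distance of √(2.3² + 0.7²) ≈ 2.4.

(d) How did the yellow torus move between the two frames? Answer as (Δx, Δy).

(1.9, -0.3)

From the two frames, the yellow torus sits at roughly (2.6, 1.2) before and (4.5, 0.9) after.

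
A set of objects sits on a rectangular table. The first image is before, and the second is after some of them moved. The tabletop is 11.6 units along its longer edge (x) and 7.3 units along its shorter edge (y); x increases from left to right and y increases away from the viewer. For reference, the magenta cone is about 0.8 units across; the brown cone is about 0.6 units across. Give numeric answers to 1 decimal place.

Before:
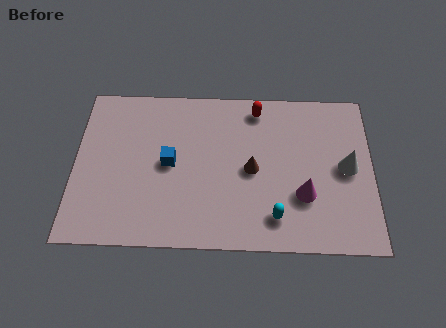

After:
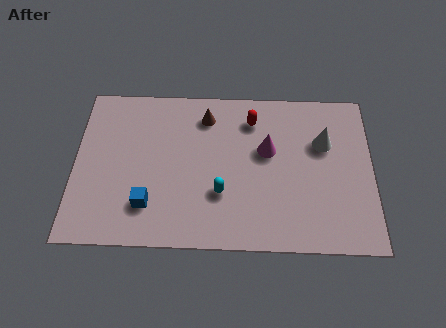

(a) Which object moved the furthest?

the brown cone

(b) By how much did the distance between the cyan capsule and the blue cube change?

-1.8

Before: roughly 4.7 units apart; after: 2.9. That's 1.8 units closer together.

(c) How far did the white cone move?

1.4

From (10.6, 3.7) to (9.7, 4.8), the white cone covered √(0.9² + 1.1²) ≈ 1.4 units.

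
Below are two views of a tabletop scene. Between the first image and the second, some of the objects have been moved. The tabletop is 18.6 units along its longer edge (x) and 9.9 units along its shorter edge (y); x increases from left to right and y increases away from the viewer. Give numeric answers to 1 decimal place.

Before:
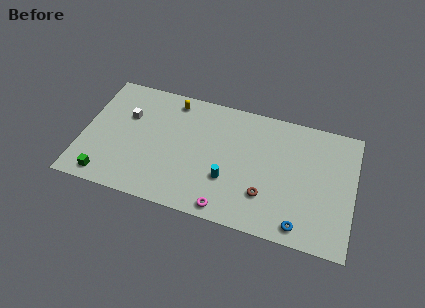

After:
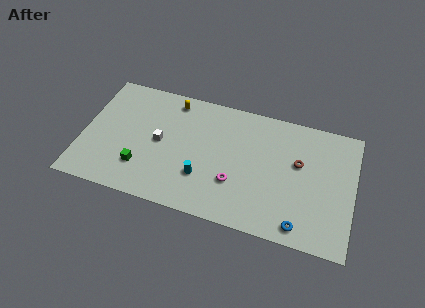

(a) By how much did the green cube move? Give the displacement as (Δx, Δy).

(2.3, 1.4)

From the two frames, the green cube sits at roughly (1.9, 1.2) before and (4.2, 2.6) after.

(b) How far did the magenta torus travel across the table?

2.2

The magenta torus was near (10.2, 1.0) before and (10.6, 3.2) after, so it travelled √(0.4² + 2.2²) ≈ 2.2 units.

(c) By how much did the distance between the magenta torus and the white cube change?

-3.5

The distance was about 9.1 in the first image and 5.6 in the second, so they moved 3.5 units closer together.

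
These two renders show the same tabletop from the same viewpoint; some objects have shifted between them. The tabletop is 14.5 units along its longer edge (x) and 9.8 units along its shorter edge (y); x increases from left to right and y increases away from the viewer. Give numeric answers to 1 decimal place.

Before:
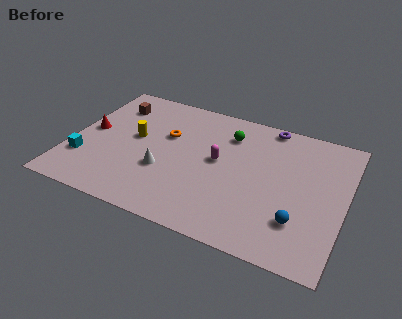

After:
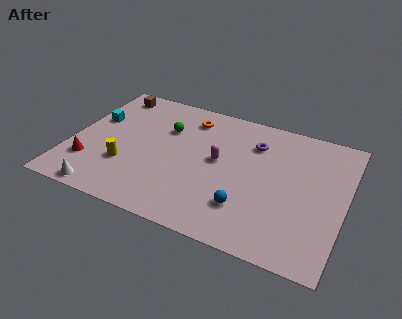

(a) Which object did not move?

the magenta capsule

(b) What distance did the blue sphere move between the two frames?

2.7

The blue sphere was near (12.3, 2.6) before and (9.6, 2.5) after, so it travelled √(2.7² + 0.1²) ≈ 2.7 units.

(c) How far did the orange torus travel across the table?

2.1

The orange torus was near (4.9, 6.2) before and (5.9, 8.0) after, so it travelled √(1.0² + 1.8²) ≈ 2.1 units.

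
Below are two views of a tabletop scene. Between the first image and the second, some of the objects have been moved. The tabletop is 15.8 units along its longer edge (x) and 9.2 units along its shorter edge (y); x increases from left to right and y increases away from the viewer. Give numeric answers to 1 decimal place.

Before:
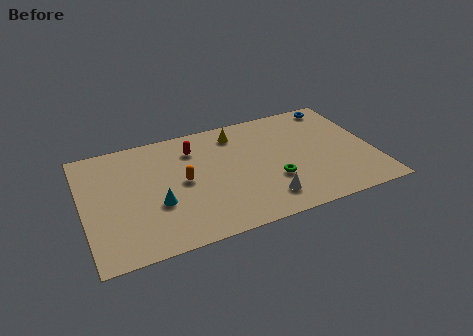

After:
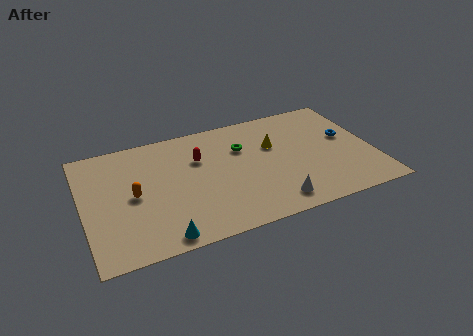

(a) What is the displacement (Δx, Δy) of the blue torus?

(0.2, -2.9)

From the two frames, the blue torus sits at roughly (14.3, 8.2) before and (14.5, 5.3) after.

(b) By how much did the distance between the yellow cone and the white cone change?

-1.4

The distance was about 5.9 in the first image and 4.5 in the second, so they moved 1.4 units closer together.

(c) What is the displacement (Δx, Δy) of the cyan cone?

(0.0, -2.5)

The cyan cone started near (3.9, 3.4) and ended near (3.9, 0.9).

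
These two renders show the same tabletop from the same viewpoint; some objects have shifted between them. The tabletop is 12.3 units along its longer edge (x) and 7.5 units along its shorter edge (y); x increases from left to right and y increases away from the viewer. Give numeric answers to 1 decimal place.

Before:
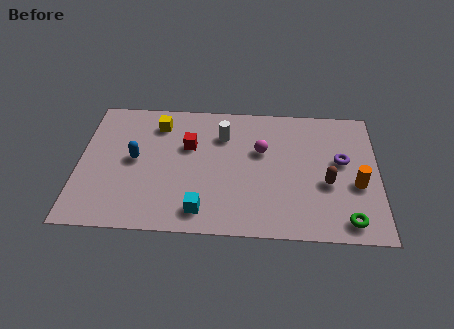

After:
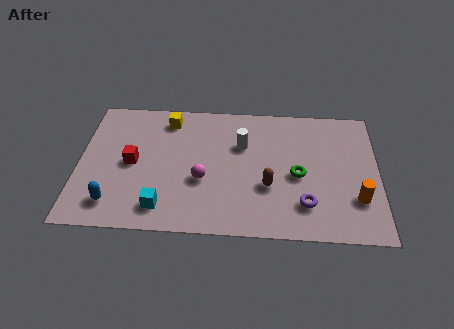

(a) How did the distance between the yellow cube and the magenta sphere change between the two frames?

-0.8

The distance was about 4.5 in the first image and 3.7 in the second, so they moved 0.8 units closer together.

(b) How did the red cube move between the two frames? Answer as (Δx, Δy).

(-2.3, -1.1)

The red cube started near (4.5, 4.8) and ended near (2.2, 3.7).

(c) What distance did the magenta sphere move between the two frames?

3.0

The magenta sphere moved from about (7.5, 4.7) to (5.1, 2.9), a distance of √(2.4² + 1.8²) ≈ 3.0.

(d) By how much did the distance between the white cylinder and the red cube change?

+3.1

They were about 1.6 units apart before and 4.7 after — 3.1 units further apart.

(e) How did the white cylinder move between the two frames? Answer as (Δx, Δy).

(0.8, -0.5)

The white cylinder started near (5.9, 5.5) and ended near (6.7, 5.0).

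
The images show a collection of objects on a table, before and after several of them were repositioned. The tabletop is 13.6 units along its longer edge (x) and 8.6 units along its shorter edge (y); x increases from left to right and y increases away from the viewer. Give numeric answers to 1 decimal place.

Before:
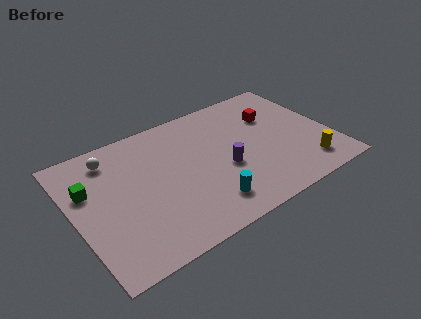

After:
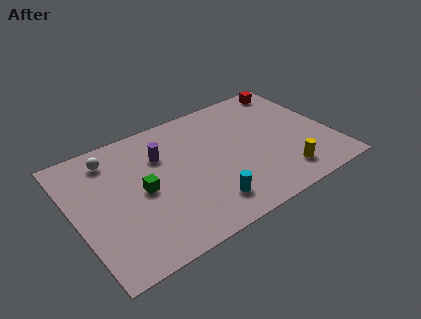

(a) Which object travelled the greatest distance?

the purple cylinder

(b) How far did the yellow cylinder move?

1.3

From (11.9, 1.6) to (10.6, 1.6), the yellow cylinder covered √(1.3² + 0.0²) ≈ 1.3 units.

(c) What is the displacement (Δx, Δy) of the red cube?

(1.4, 1.7)

The red cube started near (10.9, 5.9) and ended near (12.3, 7.6).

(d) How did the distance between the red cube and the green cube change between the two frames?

-0.6

Before: roughly 10.0 units apart; after: 9.4. That's 0.6 units closer together.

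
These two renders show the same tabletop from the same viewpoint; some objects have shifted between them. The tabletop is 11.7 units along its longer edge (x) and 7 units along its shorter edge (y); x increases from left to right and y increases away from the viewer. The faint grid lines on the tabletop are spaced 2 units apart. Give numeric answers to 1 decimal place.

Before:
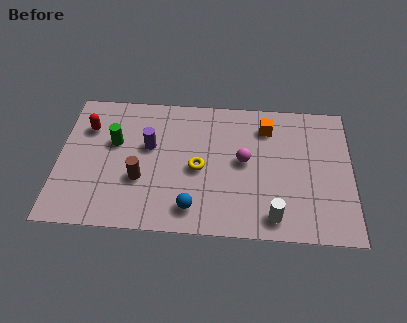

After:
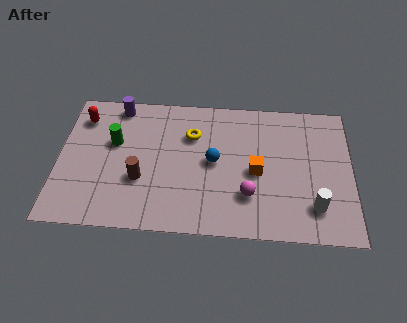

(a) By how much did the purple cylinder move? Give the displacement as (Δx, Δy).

(-1.3, 2.0)

The purple cylinder started near (3.6, 4.2) and ended near (2.3, 6.2).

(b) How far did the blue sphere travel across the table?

2.5

From (5.4, 1.2) to (6.2, 3.6), the blue sphere covered √(0.8² + 2.4²) ≈ 2.5 units.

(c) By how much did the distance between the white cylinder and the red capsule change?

+1.6

They were about 8.5 units apart before and 10.1 after — 1.6 units further apart.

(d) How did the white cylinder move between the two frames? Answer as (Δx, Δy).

(1.6, 0.6)

From the two frames, the white cylinder sits at roughly (8.6, 1.0) before and (10.2, 1.6) after.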